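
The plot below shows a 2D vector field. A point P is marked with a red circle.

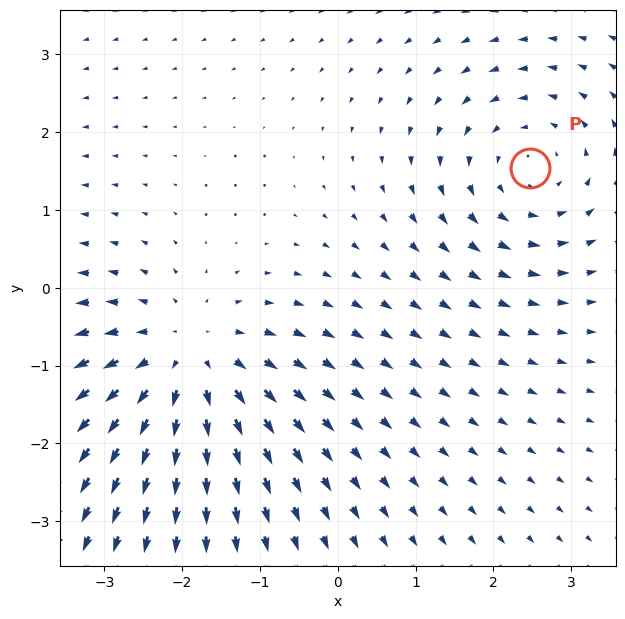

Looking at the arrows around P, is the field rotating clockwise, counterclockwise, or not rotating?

counterclockwise

Near P at (2.5, 1.5) the arrows circulate counterclockwise. The curl (z-component) there is about +3; positive curl means counterclockwise rotation.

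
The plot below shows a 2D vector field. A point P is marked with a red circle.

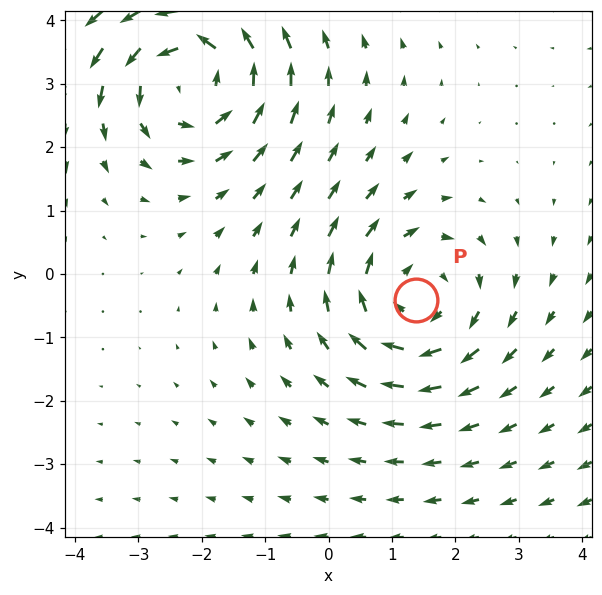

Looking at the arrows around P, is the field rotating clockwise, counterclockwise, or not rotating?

clockwise

Near P at (1.4, -0.4) the arrows circulate clockwise. The curl (z-component) there is about -3; negative curl means clockwise rotation.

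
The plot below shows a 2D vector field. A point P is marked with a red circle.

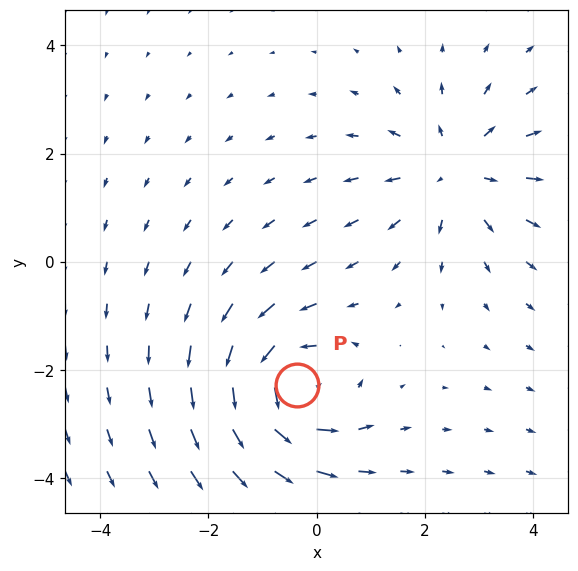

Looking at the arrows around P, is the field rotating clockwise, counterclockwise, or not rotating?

Near P at (-0.4, -2.3) the arrows circulate counterclockwise. The curl (z-component) there is about +5; positive curl means counterclockwise rotation.

counterclockwise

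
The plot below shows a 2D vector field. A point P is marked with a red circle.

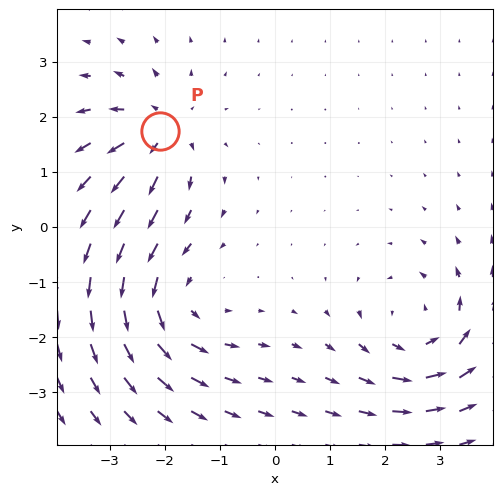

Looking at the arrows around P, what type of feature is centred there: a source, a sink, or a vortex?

source

At P (-2.1, 1.7) the arrows spread outward. Divergence about +5, curl ≈0 — positive divergence with near-zero curl is a source.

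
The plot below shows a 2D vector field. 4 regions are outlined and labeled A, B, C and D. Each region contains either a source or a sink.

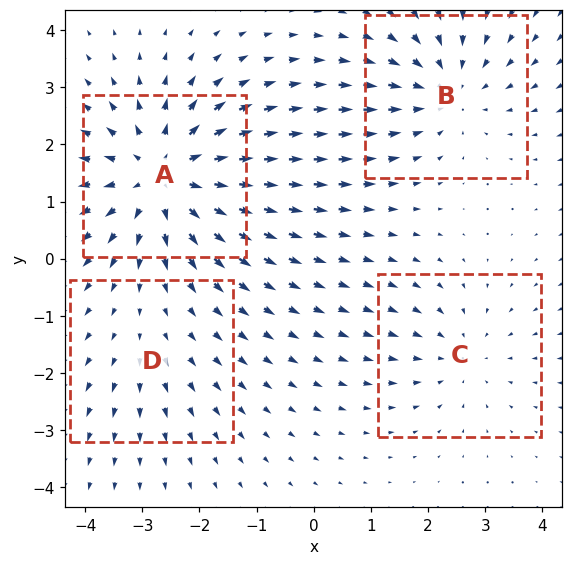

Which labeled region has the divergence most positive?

A

Divergence at each region's feature centre — A: about +6, B: about -4, C: about -3, D: about +2. Region A is most positive.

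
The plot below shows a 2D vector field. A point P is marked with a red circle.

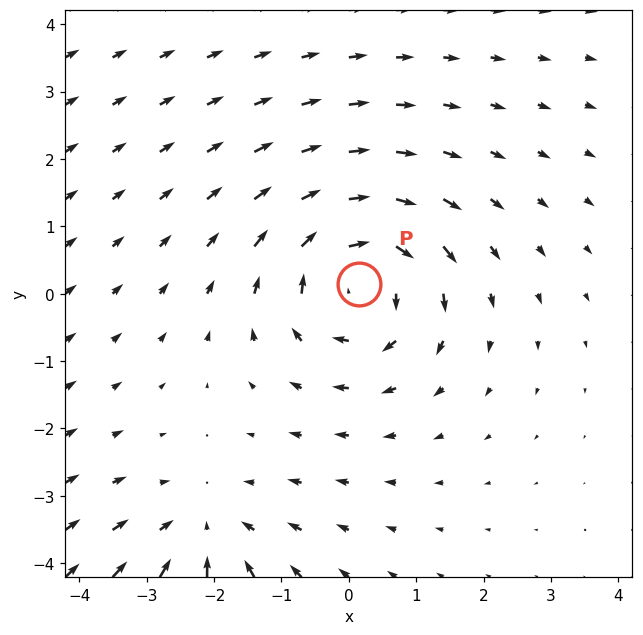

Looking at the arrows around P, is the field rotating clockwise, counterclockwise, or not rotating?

clockwise

Near P at (0.1, 0.1) the arrows circulate clockwise. The curl (z-component) there is about -5; negative curl means clockwise rotation.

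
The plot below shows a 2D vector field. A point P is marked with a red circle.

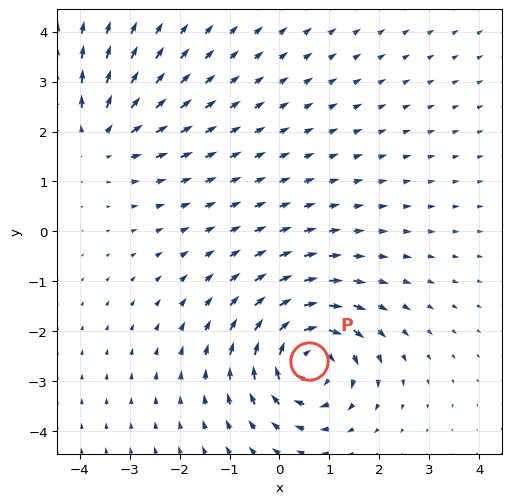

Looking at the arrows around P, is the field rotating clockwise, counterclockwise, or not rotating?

Near P at (0.6, -2.6) the arrows circulate clockwise. The curl (z-component) there is about -5; negative curl means clockwise rotation.

clockwise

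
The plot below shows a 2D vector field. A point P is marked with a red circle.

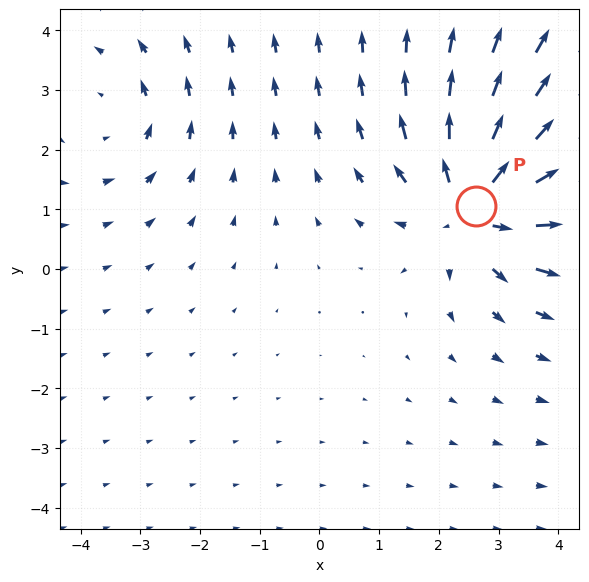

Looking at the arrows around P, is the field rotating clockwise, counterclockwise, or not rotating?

Near P at (2.6, 1.0) the arrows show no circulation. The curl there is ≈0.

not rotating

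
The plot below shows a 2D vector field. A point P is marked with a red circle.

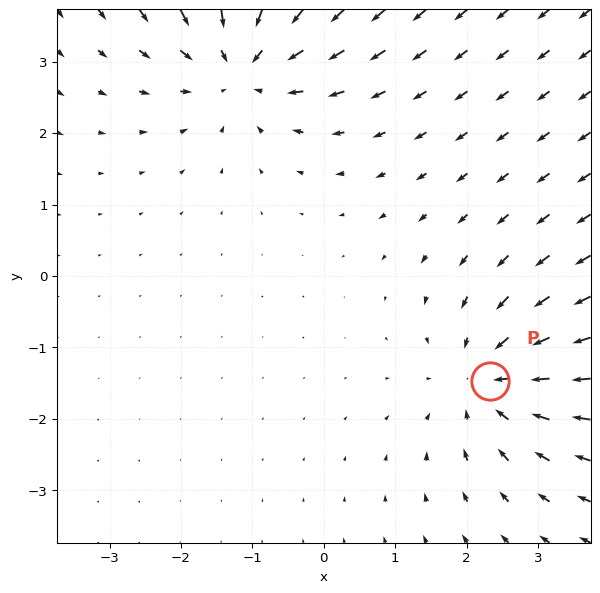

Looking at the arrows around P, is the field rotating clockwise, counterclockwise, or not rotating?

Near P at (2.3, -1.5) the arrows show no circulation. The curl there is ≈0.

not rotating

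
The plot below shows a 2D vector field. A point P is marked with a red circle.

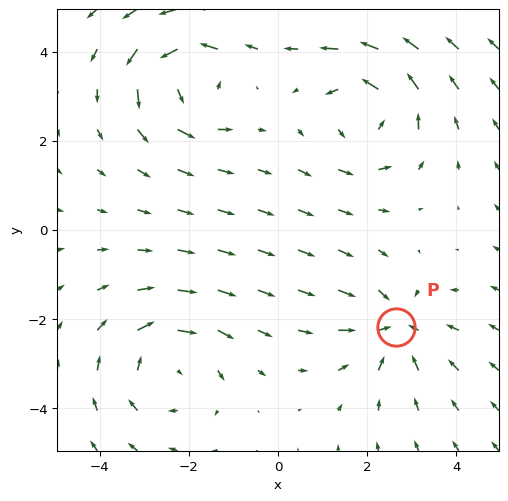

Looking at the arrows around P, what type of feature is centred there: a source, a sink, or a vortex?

sink

At P (2.6, -2.2) the arrows converge inward. Divergence about -3, curl ≈0 — negative divergence with near-zero curl is a sink.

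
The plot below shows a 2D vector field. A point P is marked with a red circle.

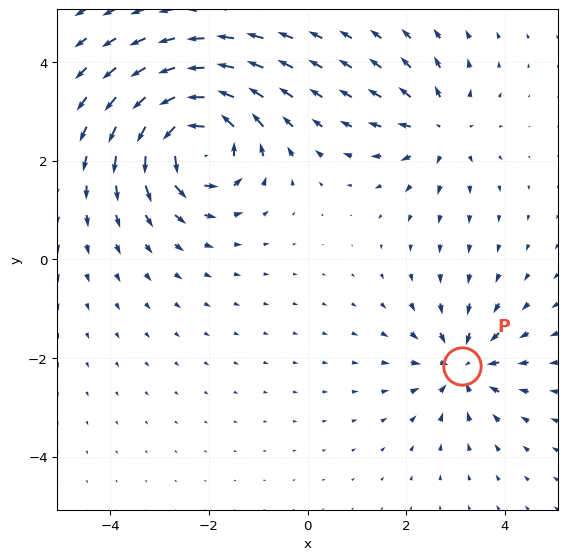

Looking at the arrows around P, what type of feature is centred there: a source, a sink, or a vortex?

At P (3.1, -2.2) the arrows converge inward. Divergence about -4, curl ≈0 — negative divergence with near-zero curl is a sink.

sink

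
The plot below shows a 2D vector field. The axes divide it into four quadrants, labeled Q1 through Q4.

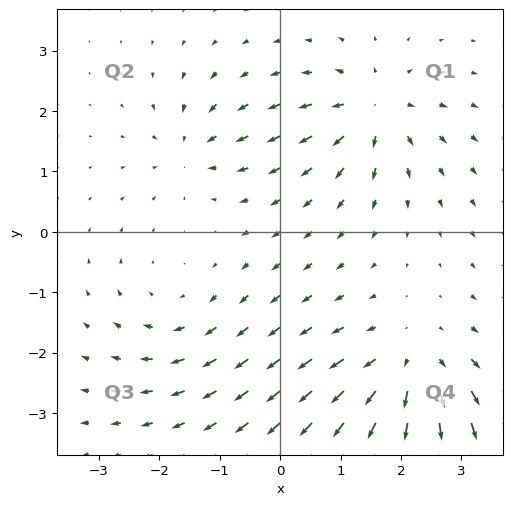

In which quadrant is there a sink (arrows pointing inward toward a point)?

Q2

The sink sits at approximately (-1.5, 1.4), which lies in quadrant Q2. The divergence there is about -4, negative as expected for a sink.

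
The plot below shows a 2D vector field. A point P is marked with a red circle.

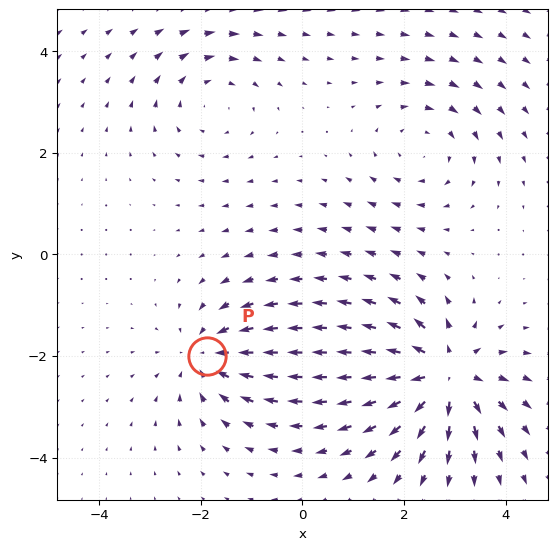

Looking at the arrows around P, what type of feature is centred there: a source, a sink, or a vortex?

At P (-1.9, -2.0) the arrows converge inward. Divergence about -4, curl ≈0 — negative divergence with near-zero curl is a sink.

sink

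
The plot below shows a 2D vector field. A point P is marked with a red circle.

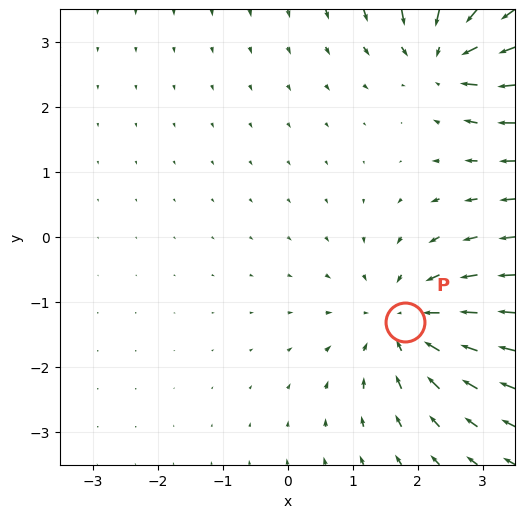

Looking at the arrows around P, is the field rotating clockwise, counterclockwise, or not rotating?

not rotating

Near P at (1.8, -1.3) the arrows show no circulation. The curl there is ≈0.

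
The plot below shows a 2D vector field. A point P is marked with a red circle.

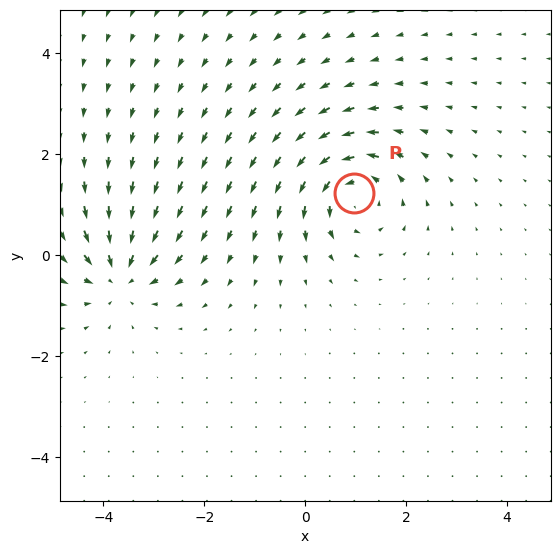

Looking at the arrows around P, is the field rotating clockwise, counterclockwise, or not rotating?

counterclockwise

Near P at (1.0, 1.2) the arrows circulate counterclockwise. The curl (z-component) there is about +5; positive curl means counterclockwise rotation.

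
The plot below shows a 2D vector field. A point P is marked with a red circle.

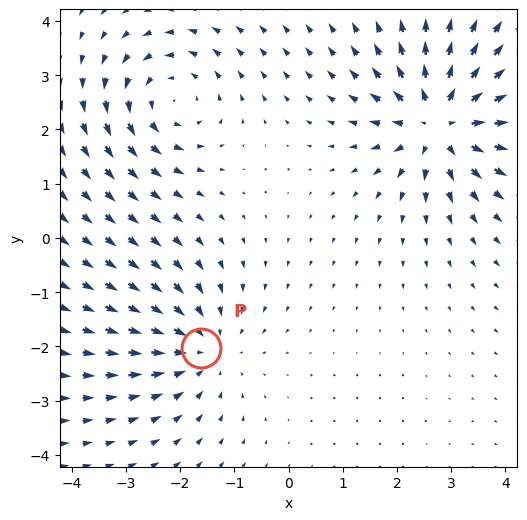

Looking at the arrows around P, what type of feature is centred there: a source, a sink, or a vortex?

sink

At P (-1.6, -2.0) the arrows converge inward. Divergence about -3, curl ≈0 — negative divergence with near-zero curl is a sink.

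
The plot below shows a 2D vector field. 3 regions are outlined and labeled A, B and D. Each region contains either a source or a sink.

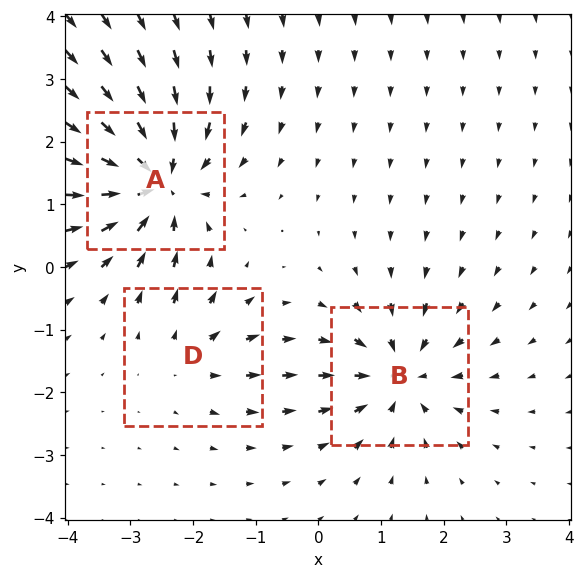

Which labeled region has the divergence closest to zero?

D

Divergence at each region's feature centre — A: about -6, B: about -4, D: about +2. Region D is closest to zero.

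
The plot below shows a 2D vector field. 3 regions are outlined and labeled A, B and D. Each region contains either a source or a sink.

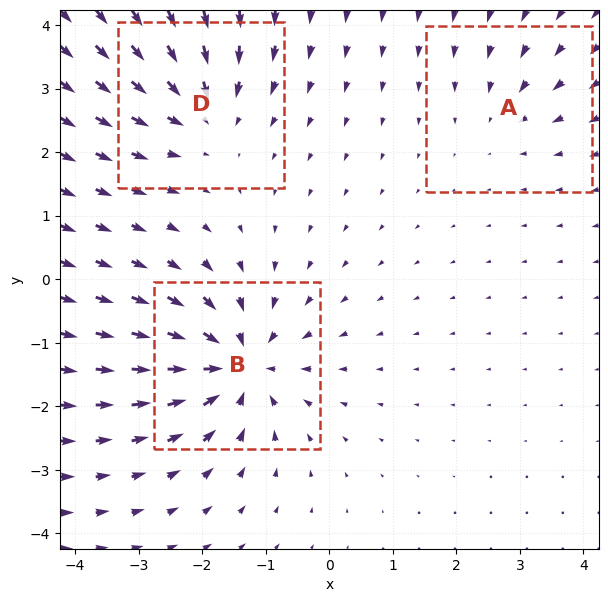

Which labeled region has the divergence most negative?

Divergence at each region's feature centre — A: about -2, B: about -6, D: about -4. Region B is most negative.

B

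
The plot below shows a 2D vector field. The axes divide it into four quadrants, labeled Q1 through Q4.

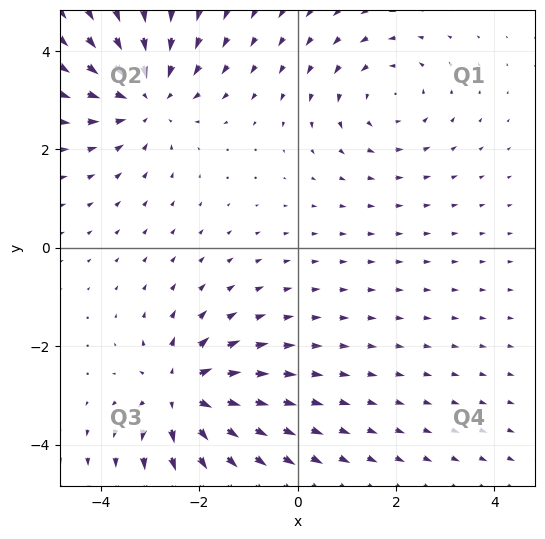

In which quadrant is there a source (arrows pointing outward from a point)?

The source sits at approximately (-2.4, -3.0), which lies in quadrant Q3. The divergence there is about +5, positive as expected for a source.

Q3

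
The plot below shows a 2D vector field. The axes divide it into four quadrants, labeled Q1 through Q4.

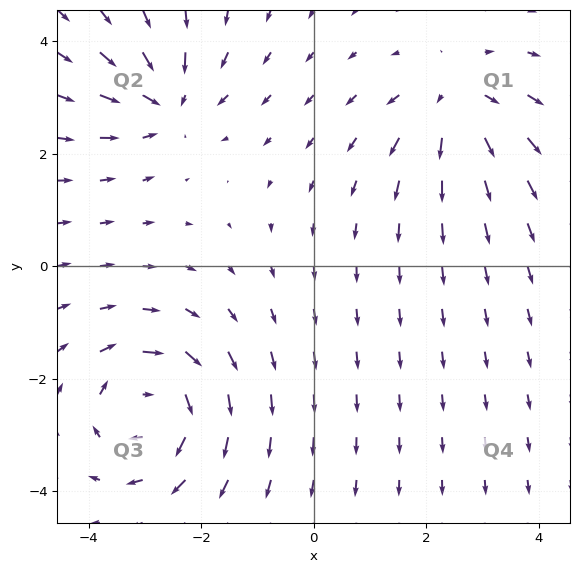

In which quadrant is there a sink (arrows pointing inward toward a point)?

Q2

The sink sits at approximately (-2.6, 2.9), which lies in quadrant Q2. The divergence there is about -4, negative as expected for a sink.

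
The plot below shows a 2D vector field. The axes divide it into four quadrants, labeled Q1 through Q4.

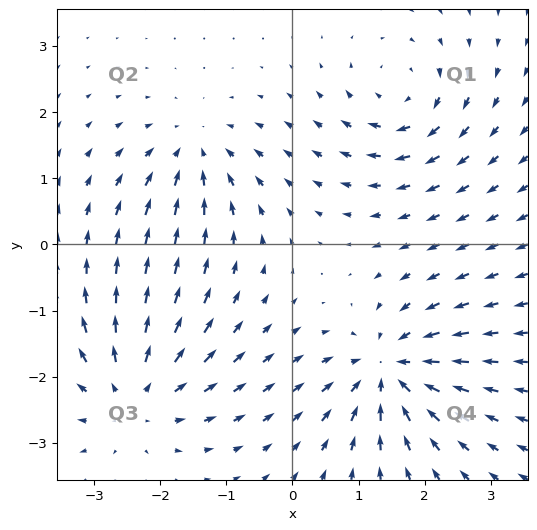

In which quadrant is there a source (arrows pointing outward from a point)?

The source sits at approximately (-2.4, -2.3), which lies in quadrant Q3. The divergence there is about +4, positive as expected for a source.

Q3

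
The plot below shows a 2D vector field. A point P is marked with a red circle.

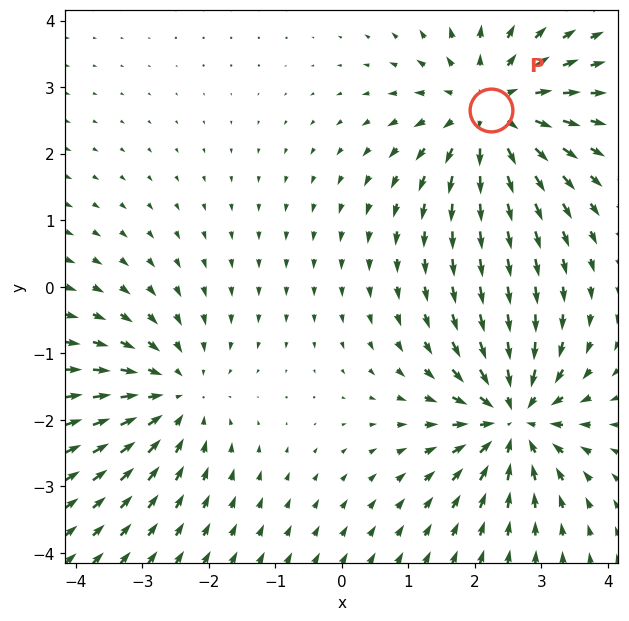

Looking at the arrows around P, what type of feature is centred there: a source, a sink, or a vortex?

At P (2.2, 2.7) the arrows spread outward. Divergence about +5, curl ≈0 — positive divergence with near-zero curl is a source.

source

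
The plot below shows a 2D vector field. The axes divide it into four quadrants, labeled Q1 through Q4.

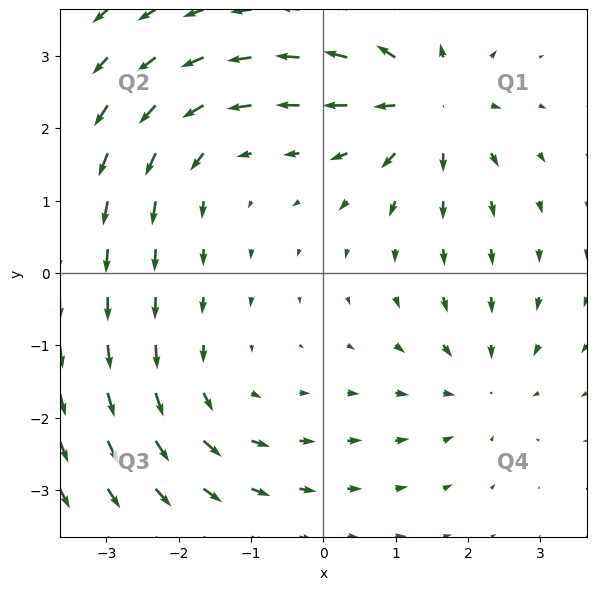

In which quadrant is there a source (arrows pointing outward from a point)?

The source sits at approximately (1.5, 2.3), which lies in quadrant Q1. The divergence there is about +7, positive as expected for a source.

Q1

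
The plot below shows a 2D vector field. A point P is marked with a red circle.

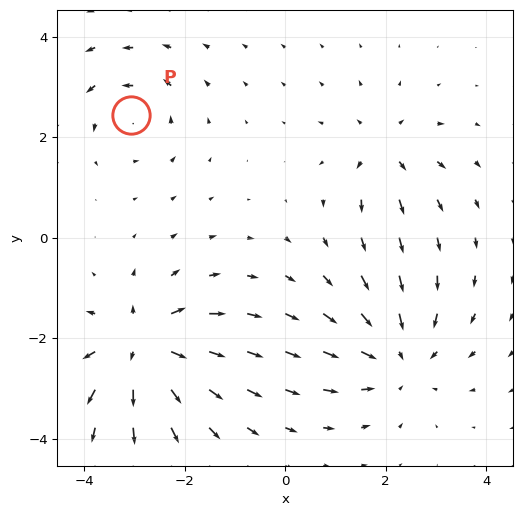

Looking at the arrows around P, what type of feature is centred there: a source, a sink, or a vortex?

At P (-3.1, 2.4) the arrows circulate counterclockwise. Divergence ≈0, curl about +4 — near-zero divergence with nonzero curl is a vortex.

vortex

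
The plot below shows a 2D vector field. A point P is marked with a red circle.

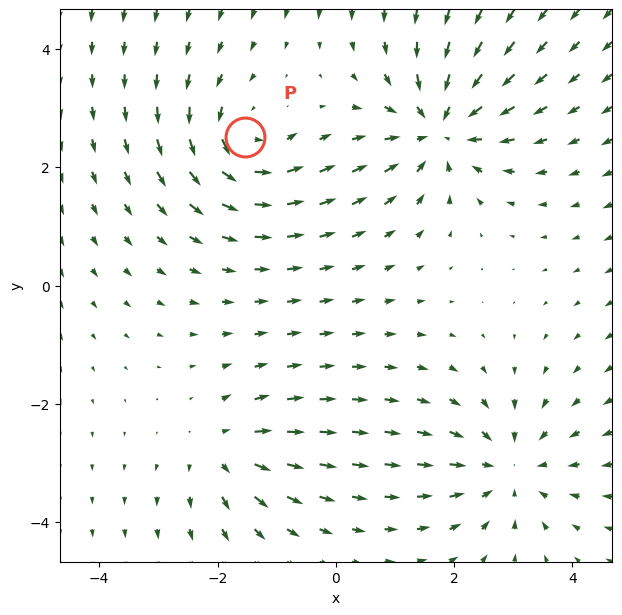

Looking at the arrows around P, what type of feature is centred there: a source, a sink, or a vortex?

vortex

At P (-1.5, 2.5) the arrows circulate counterclockwise. Divergence ≈0, curl about +5 — near-zero divergence with nonzero curl is a vortex.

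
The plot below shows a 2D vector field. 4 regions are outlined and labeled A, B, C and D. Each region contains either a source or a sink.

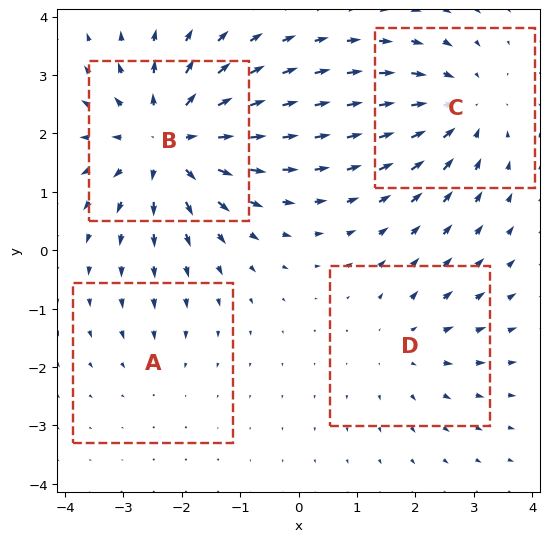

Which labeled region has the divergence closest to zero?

Divergence at each region's feature centre — A: about -2, B: about +7, C: about -4, D: about +3. Region A is closest to zero.

A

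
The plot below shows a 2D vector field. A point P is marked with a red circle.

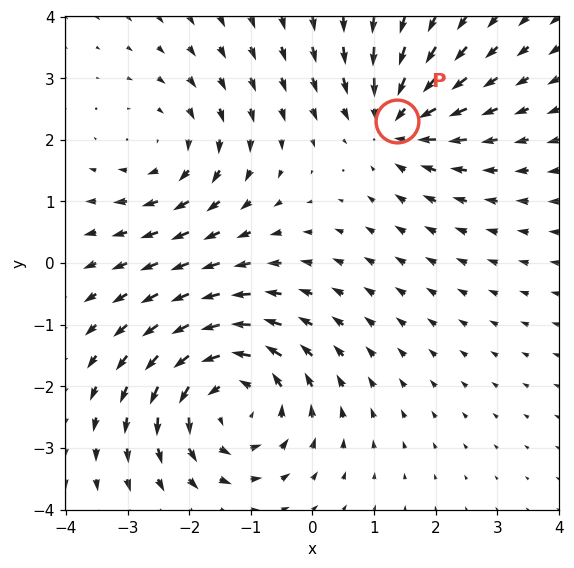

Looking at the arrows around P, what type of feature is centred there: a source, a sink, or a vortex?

At P (1.4, 2.3) the arrows converge inward. Divergence about -4, curl ≈0 — negative divergence with near-zero curl is a sink.

sink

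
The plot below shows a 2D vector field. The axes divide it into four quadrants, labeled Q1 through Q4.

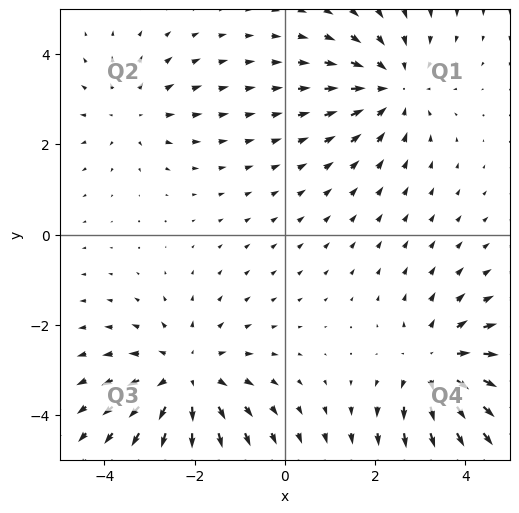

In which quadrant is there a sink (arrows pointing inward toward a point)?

The sink sits at approximately (2.4, 3.3), which lies in quadrant Q1. The divergence there is about -4, negative as expected for a sink.

Q1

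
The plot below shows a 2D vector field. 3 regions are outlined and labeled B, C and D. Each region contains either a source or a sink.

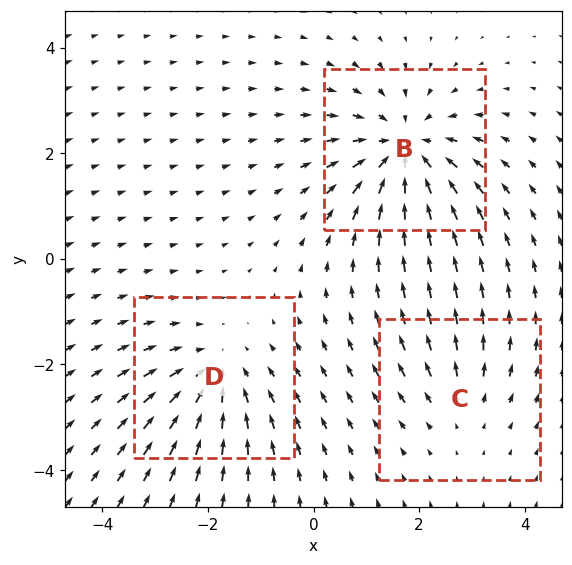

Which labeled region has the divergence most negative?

Divergence at each region's feature centre — B: about -4, C: about +2, D: about -3. Region B is most negative.

B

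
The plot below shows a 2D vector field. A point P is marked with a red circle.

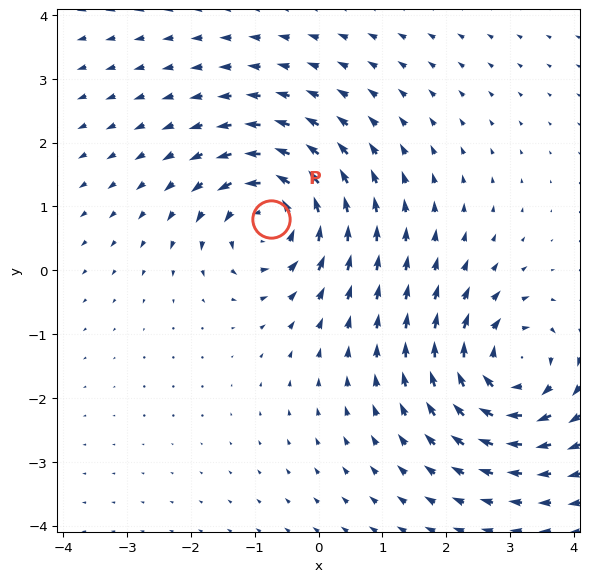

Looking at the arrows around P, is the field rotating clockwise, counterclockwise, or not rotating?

counterclockwise

Near P at (-0.7, 0.8) the arrows circulate counterclockwise. The curl (z-component) there is about +6; positive curl means counterclockwise rotation.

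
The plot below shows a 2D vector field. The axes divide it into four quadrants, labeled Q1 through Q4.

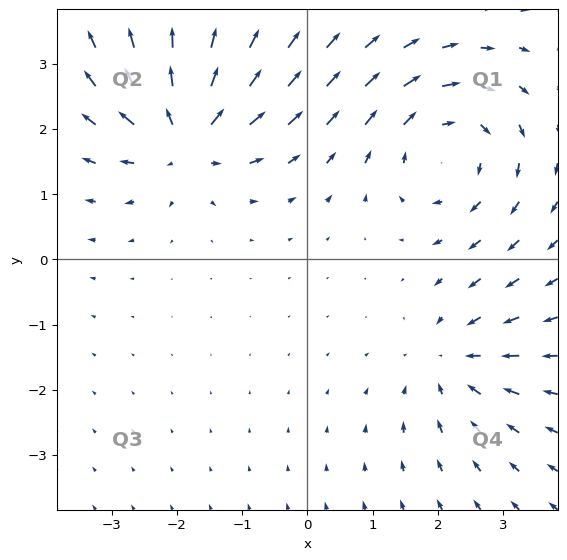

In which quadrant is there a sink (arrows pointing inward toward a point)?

The sink sits at approximately (2.2, -1.6), which lies in quadrant Q4. The divergence there is about -3, negative as expected for a sink.

Q4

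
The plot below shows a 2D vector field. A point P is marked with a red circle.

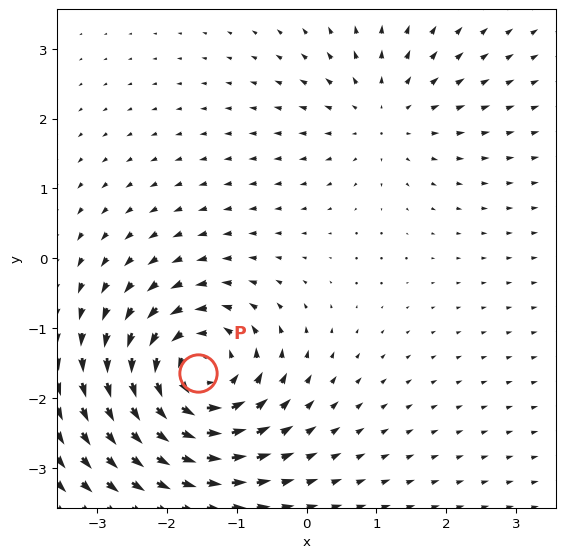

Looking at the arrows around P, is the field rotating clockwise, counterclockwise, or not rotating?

Near P at (-1.6, -1.6) the arrows circulate counterclockwise. The curl (z-component) there is about +6; positive curl means counterclockwise rotation.

counterclockwise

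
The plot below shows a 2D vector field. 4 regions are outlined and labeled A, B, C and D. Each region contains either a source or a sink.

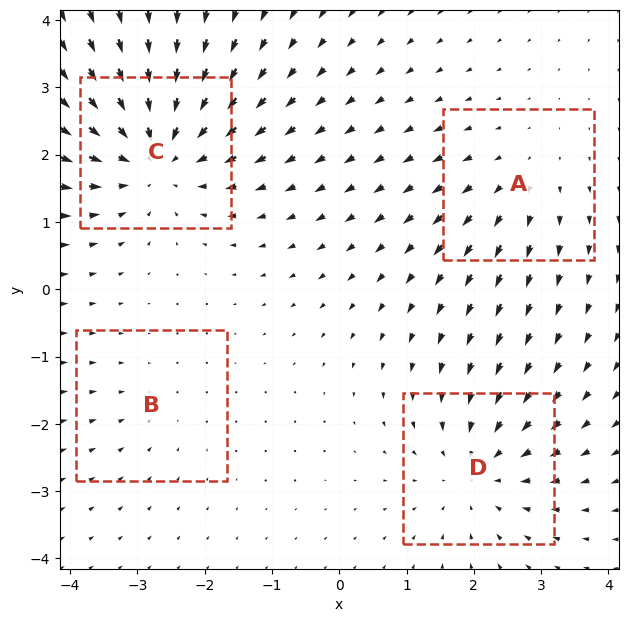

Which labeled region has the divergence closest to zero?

Divergence at each region's feature centre — A: about +3, B: about -2, C: about -6, D: about -4. Region B is closest to zero.

B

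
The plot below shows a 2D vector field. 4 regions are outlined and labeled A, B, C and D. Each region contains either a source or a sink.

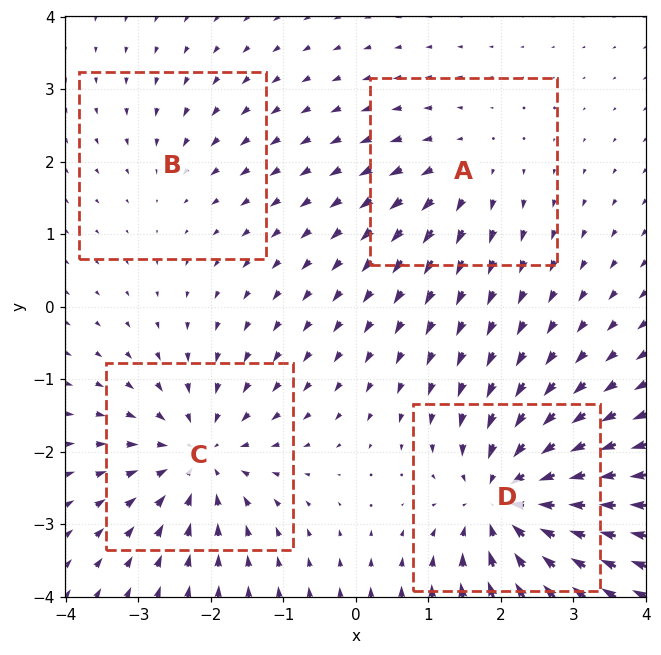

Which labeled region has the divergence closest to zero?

Divergence at each region's feature centre — A: about +3, B: about -2, C: about -5, D: about -7. Region B is closest to zero.

B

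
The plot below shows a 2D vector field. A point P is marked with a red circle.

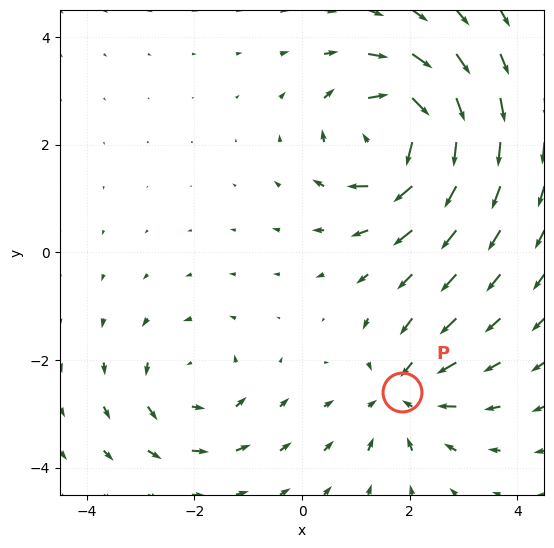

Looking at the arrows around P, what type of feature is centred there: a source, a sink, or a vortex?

sink

At P (1.9, -2.6) the arrows converge inward. Divergence about -3, curl ≈0 — negative divergence with near-zero curl is a sink.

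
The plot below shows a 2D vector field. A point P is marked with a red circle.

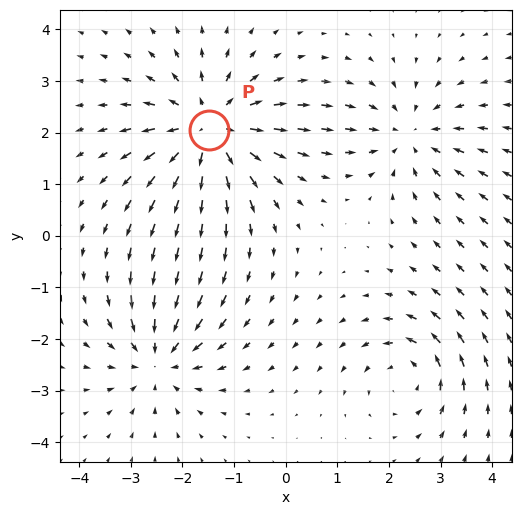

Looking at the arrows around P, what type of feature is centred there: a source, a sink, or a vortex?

At P (-1.5, 2.1) the arrows spread outward. Divergence about +5, curl ≈0 — positive divergence with near-zero curl is a source.

source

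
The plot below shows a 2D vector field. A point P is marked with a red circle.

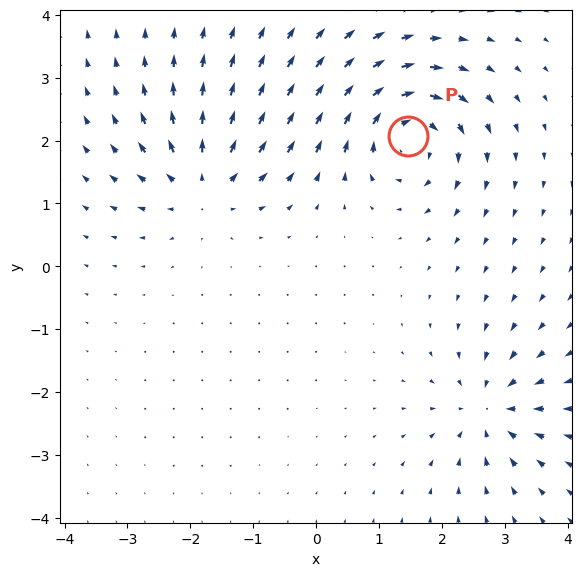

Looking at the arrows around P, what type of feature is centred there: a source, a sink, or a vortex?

vortex

At P (1.5, 2.1) the arrows circulate clockwise. Divergence ≈0, curl about -6 — near-zero divergence with nonzero curl is a vortex.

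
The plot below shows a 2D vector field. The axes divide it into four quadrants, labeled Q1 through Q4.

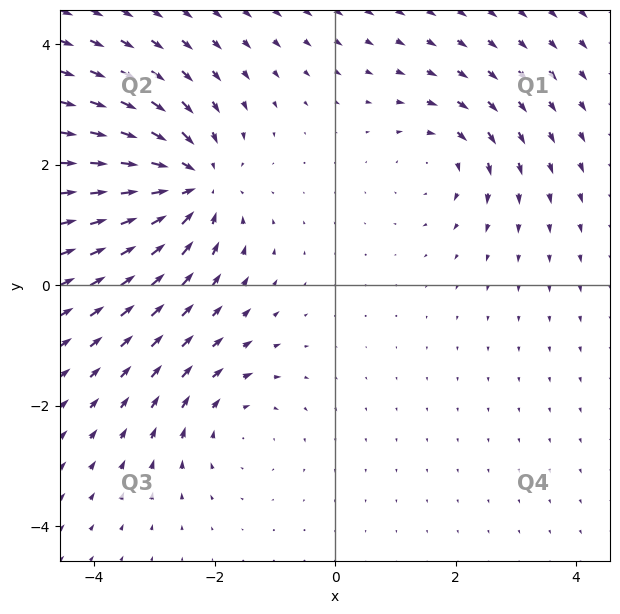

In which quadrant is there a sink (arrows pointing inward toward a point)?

Q2

The sink sits at approximately (-2.4, 1.7), which lies in quadrant Q2. The divergence there is about -5, negative as expected for a sink.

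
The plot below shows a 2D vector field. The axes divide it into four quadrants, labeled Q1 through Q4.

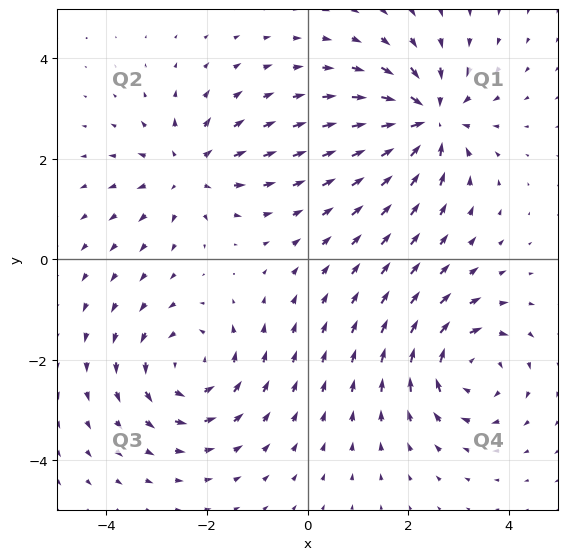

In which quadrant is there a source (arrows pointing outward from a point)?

Q2

The source sits at approximately (-2.4, 1.7), which lies in quadrant Q2. The divergence there is about +4, positive as expected for a source.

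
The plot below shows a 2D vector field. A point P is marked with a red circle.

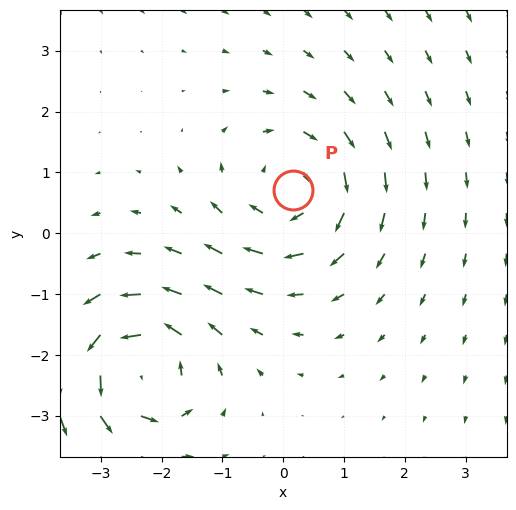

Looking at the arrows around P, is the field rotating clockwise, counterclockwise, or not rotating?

clockwise

Near P at (0.2, 0.7) the arrows circulate clockwise. The curl (z-component) there is about -4; negative curl means clockwise rotation.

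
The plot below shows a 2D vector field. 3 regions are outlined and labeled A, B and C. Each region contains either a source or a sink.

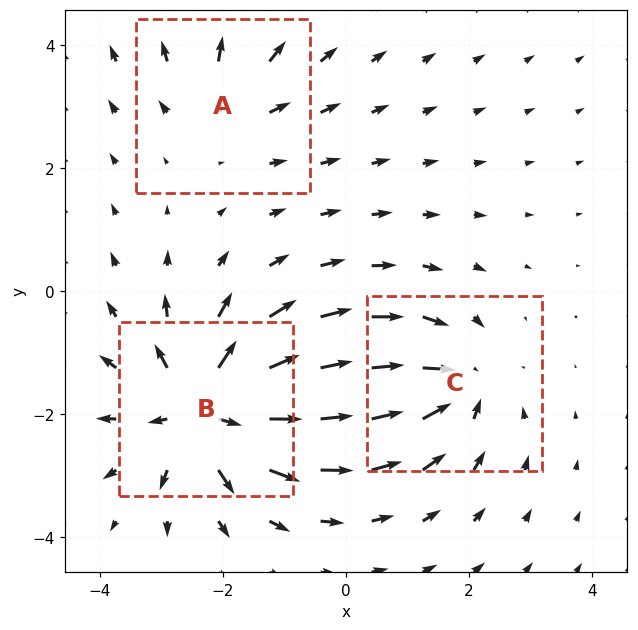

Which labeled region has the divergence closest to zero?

Divergence at each region's feature centre — A: about +2, B: about +5, C: about -3. Region A is closest to zero.

A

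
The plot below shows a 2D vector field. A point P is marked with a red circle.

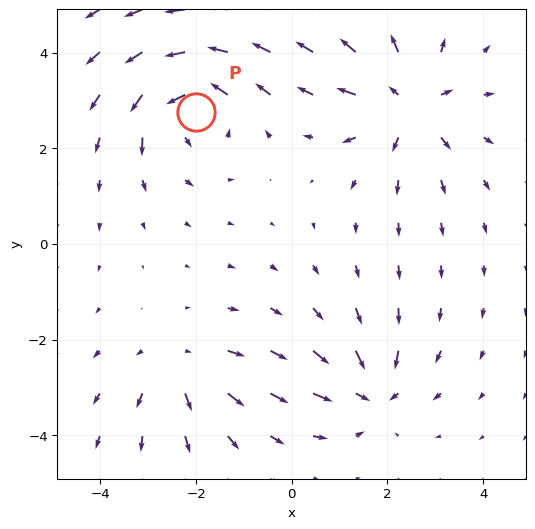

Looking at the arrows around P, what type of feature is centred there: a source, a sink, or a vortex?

At P (-2.0, 2.8) the arrows circulate counterclockwise. Divergence ≈0, curl about +6 — near-zero divergence with nonzero curl is a vortex.

vortex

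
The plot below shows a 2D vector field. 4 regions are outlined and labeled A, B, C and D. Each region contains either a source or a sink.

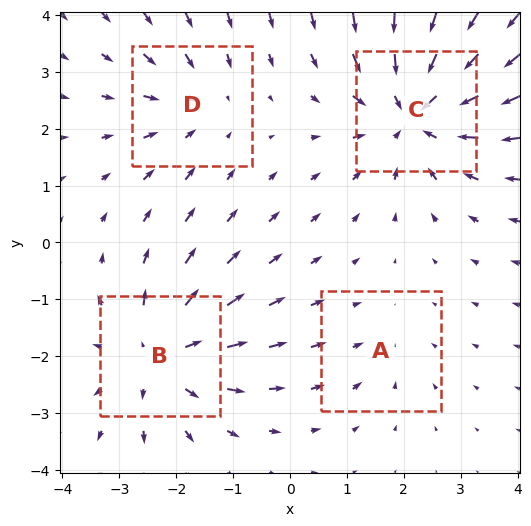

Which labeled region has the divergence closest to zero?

A

Divergence at each region's feature centre — A: about -2, B: about +5, C: about -6, D: about -3. Region A is closest to zero.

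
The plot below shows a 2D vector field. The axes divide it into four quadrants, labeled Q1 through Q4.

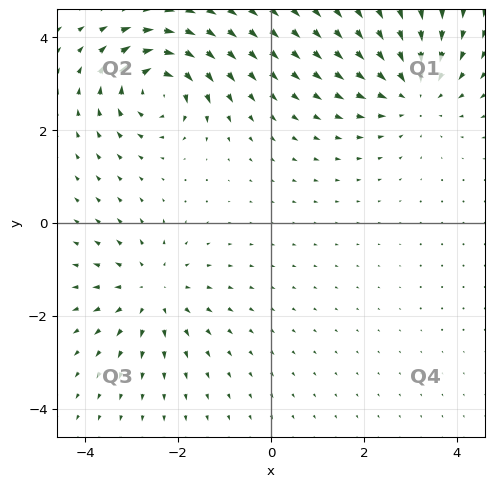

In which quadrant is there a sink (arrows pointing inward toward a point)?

Q1

The sink sits at approximately (3.1, 2.8), which lies in quadrant Q1. The divergence there is about -4, negative as expected for a sink.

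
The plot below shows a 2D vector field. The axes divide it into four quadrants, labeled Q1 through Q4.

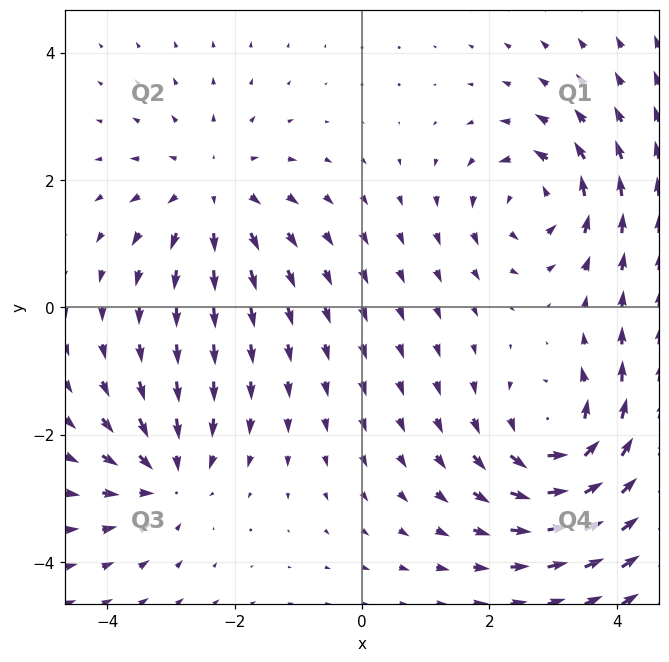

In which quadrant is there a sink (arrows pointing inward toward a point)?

The sink sits at approximately (-3.1, -2.7), which lies in quadrant Q3. The divergence there is about -4, negative as expected for a sink.

Q3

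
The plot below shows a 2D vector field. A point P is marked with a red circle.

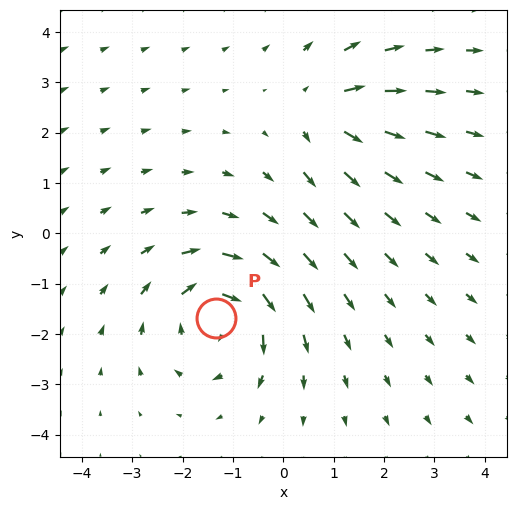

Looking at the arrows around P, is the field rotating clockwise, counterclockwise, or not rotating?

clockwise

Near P at (-1.3, -1.7) the arrows circulate clockwise. The curl (z-component) there is about -5; negative curl means clockwise rotation.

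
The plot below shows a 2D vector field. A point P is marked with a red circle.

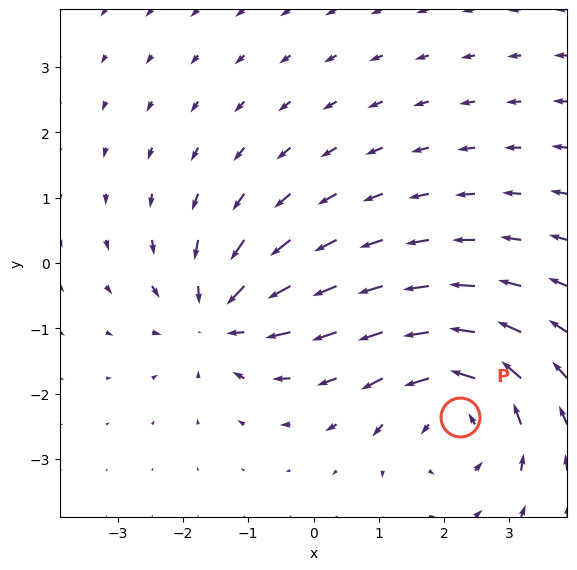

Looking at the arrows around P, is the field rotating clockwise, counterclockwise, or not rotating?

counterclockwise

Near P at (2.3, -2.4) the arrows circulate counterclockwise. The curl (z-component) there is about +5; positive curl means counterclockwise rotation.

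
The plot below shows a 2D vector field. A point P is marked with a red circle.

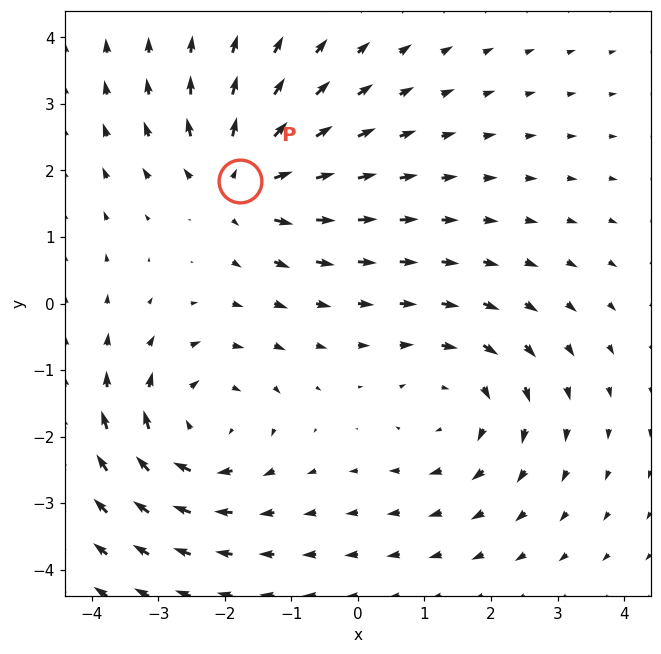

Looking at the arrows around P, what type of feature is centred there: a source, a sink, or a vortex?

source

At P (-1.8, 1.8) the arrows spread outward. Divergence about +5, curl ≈0 — positive divergence with near-zero curl is a source.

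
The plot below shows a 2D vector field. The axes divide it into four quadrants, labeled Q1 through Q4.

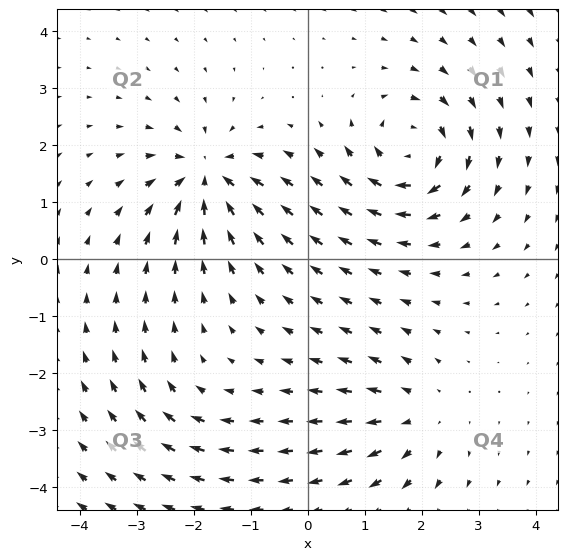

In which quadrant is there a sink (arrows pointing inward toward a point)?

Q2

The sink sits at approximately (-1.8, 1.5), which lies in quadrant Q2. The divergence there is about -6, negative as expected for a sink.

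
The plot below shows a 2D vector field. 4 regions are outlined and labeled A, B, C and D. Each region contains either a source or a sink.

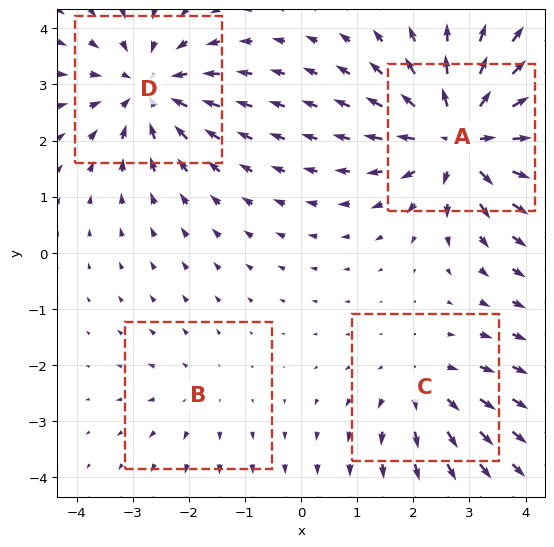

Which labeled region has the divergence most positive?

Divergence at each region's feature centre — A: about +7, B: about +2, C: about +3, D: about -5. Region A is most positive.

A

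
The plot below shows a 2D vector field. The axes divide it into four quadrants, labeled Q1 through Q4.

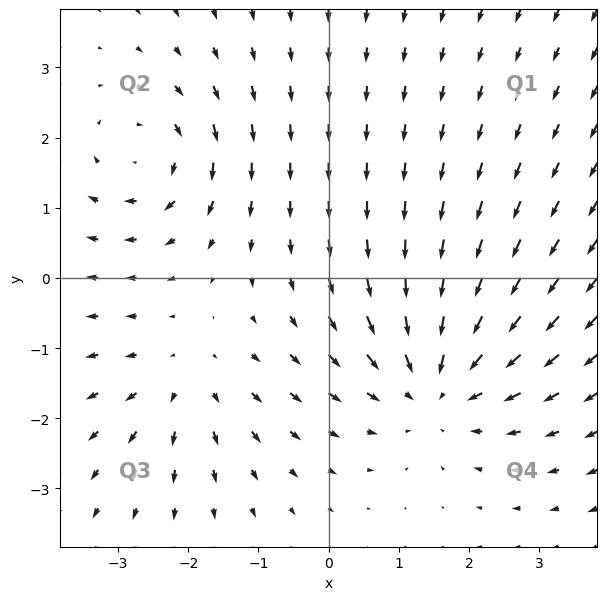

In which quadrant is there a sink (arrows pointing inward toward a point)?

The sink sits at approximately (1.5, -1.5), which lies in quadrant Q4. The divergence there is about -4, negative as expected for a sink.

Q4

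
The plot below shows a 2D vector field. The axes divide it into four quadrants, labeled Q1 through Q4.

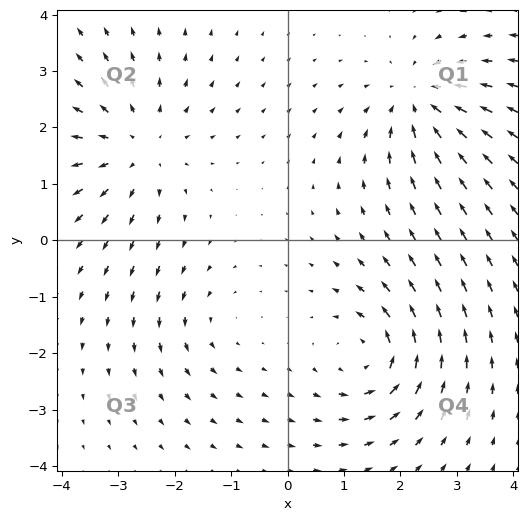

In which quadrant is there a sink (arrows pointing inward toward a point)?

Q1

The sink sits at approximately (2.3, 2.5), which lies in quadrant Q1. The divergence there is about -5, negative as expected for a sink.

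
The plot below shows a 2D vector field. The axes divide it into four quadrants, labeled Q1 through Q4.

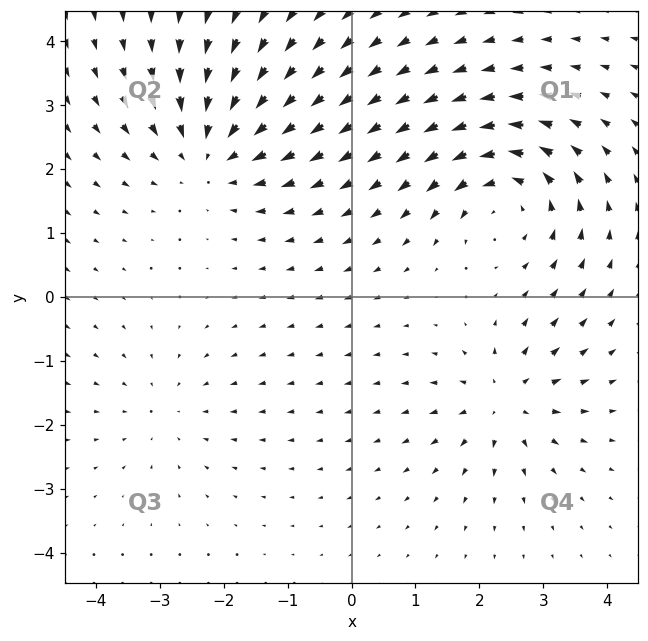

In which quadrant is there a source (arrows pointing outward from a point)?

Q4

The source sits at approximately (2.4, -1.6), which lies in quadrant Q4. The divergence there is about +4, positive as expected for a source.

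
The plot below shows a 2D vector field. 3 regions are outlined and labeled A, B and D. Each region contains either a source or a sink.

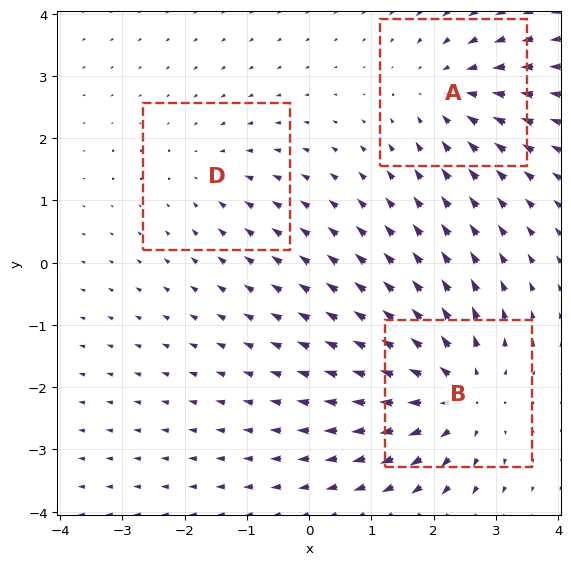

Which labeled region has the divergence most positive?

Divergence at each region's feature centre — A: about -3, B: about +4, D: about -2. Region B is most positive.

B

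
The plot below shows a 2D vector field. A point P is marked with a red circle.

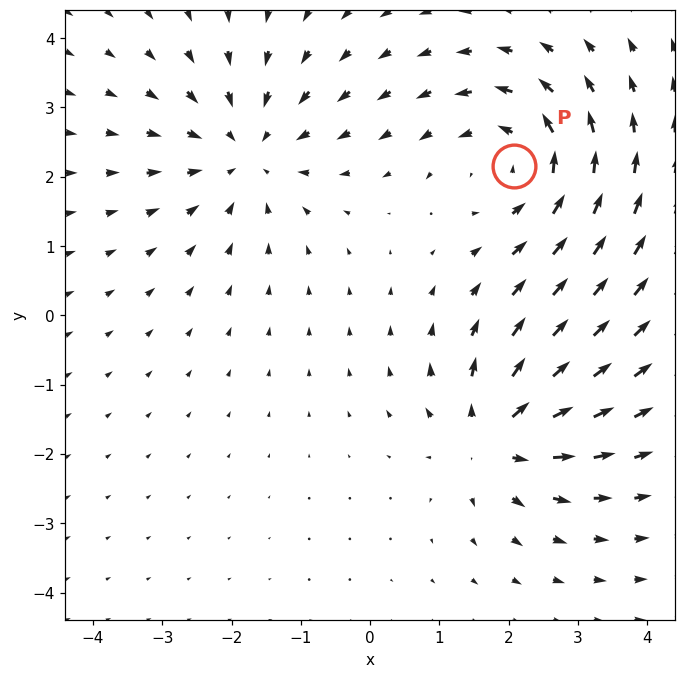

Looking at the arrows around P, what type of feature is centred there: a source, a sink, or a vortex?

vortex

At P (2.1, 2.2) the arrows circulate counterclockwise. Divergence ≈0, curl about +4 — near-zero divergence with nonzero curl is a vortex.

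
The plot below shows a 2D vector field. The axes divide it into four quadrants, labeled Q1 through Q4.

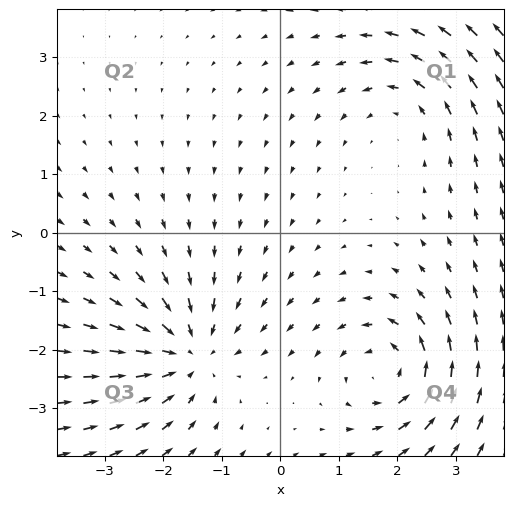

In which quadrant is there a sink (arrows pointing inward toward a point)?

Q3

The sink sits at approximately (-1.6, -2.1), which lies in quadrant Q3. The divergence there is about -4, negative as expected for a sink.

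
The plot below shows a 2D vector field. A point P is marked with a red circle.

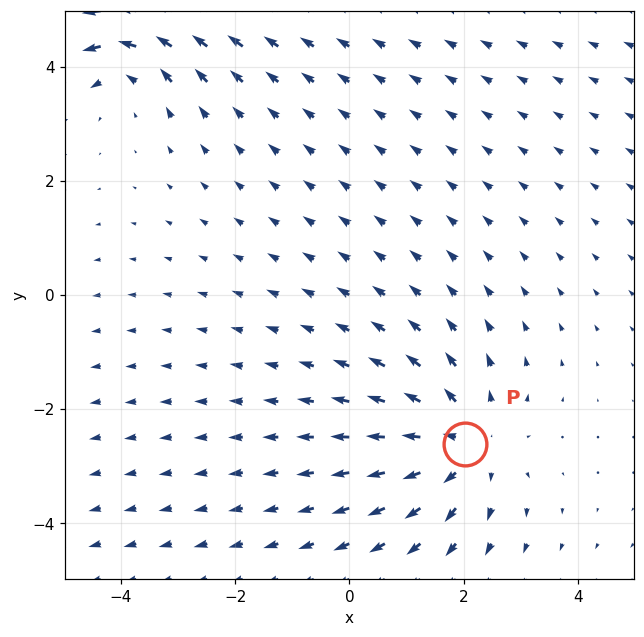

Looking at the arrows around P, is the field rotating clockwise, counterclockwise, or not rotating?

not rotating

Near P at (2.0, -2.6) the arrows show no circulation. The curl there is ≈0.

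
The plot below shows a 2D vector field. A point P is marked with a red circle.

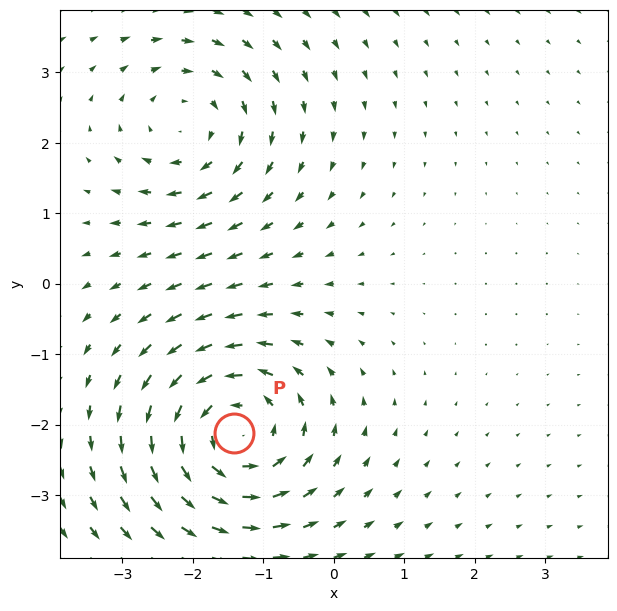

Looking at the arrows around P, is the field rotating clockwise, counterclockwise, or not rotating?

Near P at (-1.4, -2.1) the arrows circulate counterclockwise. The curl (z-component) there is about +4; positive curl means counterclockwise rotation.

counterclockwise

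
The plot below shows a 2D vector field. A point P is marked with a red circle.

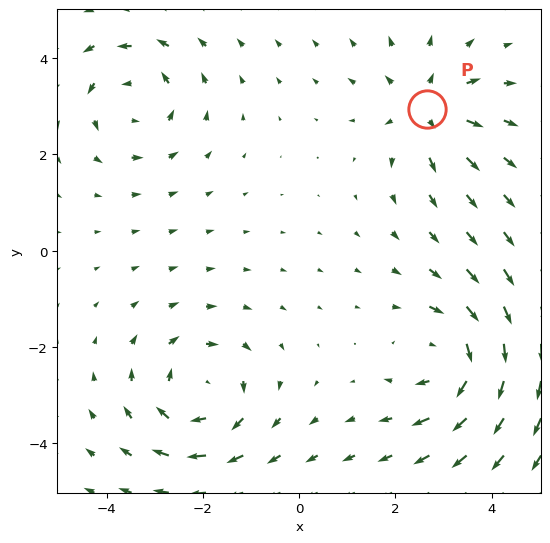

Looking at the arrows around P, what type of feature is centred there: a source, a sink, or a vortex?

source

At P (2.7, 2.9) the arrows spread outward. Divergence about +5, curl ≈0 — positive divergence with near-zero curl is a source.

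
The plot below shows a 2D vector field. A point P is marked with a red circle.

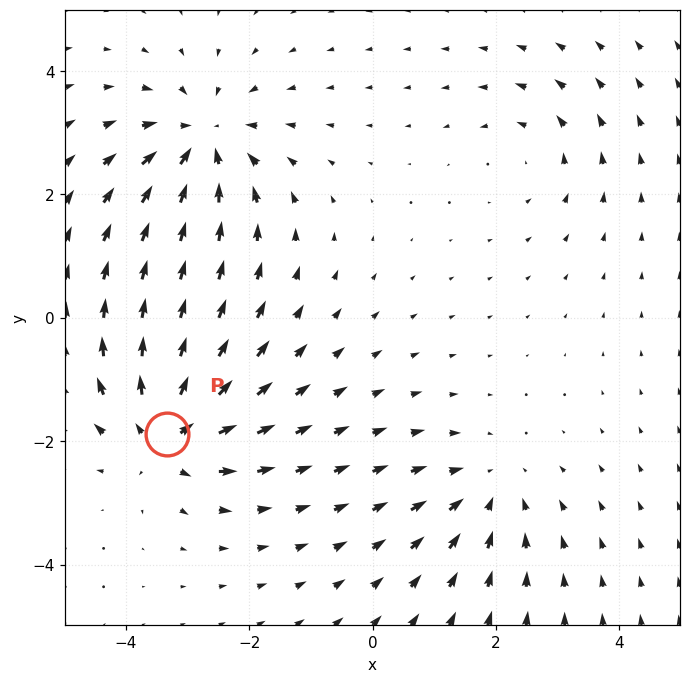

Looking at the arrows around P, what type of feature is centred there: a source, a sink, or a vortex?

source

At P (-3.3, -1.9) the arrows spread outward. Divergence about +6, curl ≈0 — positive divergence with near-zero curl is a source.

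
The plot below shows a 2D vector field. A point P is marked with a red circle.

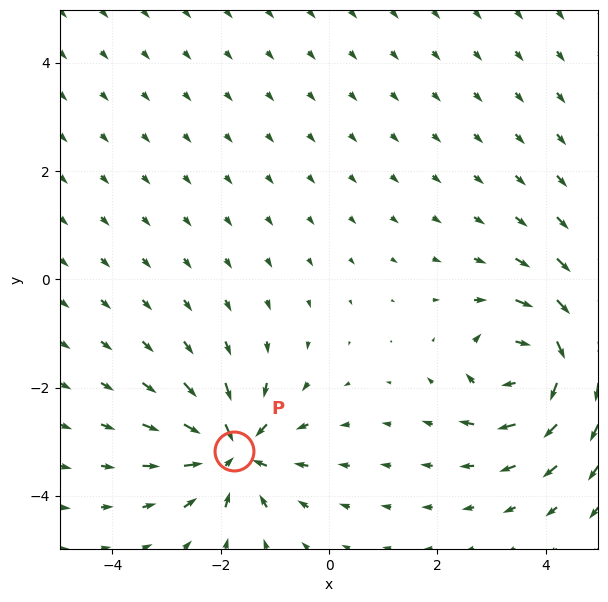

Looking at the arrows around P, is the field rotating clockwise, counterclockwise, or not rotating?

Near P at (-1.8, -3.2) the arrows show no circulation. The curl there is ≈0.

not rotating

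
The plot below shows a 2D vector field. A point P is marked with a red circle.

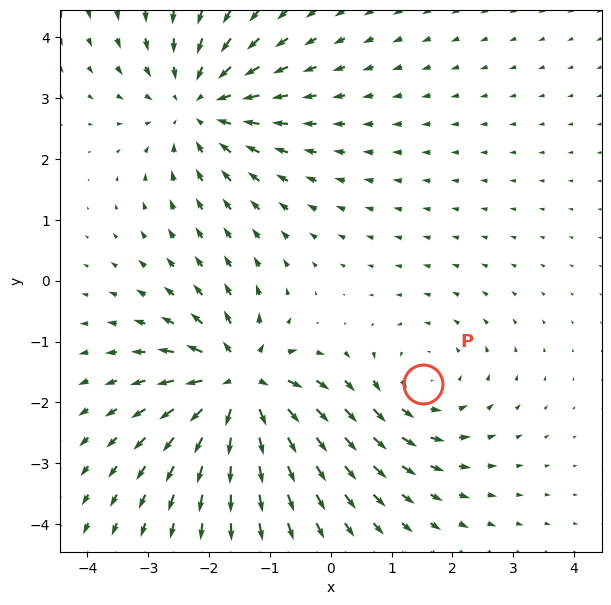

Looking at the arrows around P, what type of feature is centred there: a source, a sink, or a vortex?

At P (1.5, -1.7) the arrows circulate counterclockwise. Divergence ≈0, curl about +3 — near-zero divergence with nonzero curl is a vortex.

vortex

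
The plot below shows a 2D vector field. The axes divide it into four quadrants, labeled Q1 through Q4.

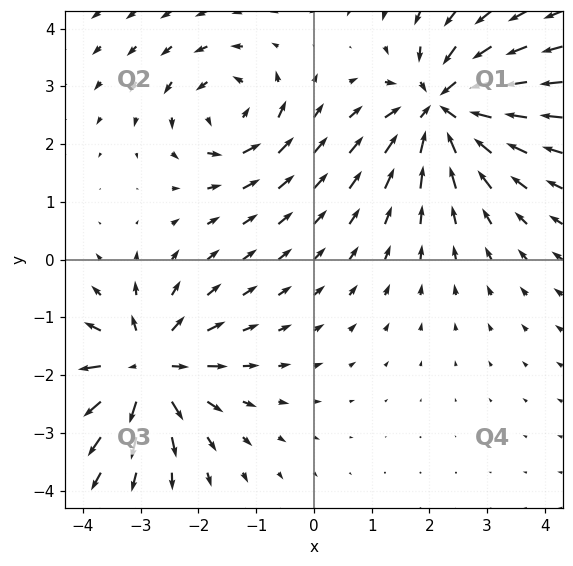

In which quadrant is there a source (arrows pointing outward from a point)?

Q3

The source sits at approximately (-2.9, -1.9), which lies in quadrant Q3. The divergence there is about +5, positive as expected for a source.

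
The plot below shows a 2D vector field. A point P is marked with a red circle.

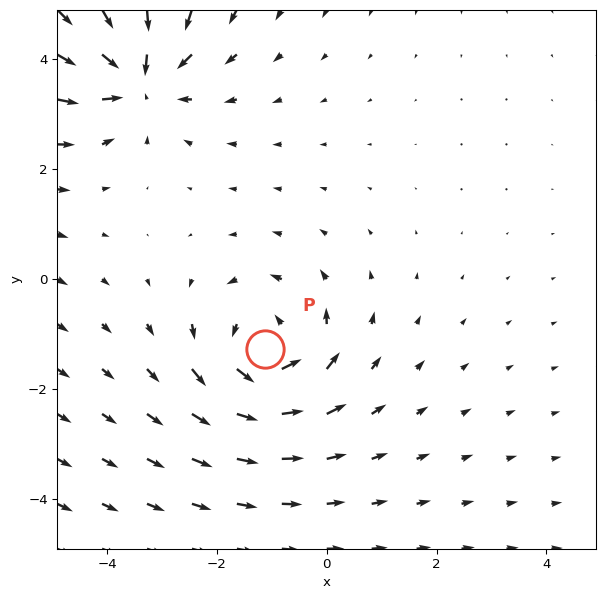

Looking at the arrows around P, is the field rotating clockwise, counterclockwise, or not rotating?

counterclockwise

Near P at (-1.1, -1.3) the arrows circulate counterclockwise. The curl (z-component) there is about +4; positive curl means counterclockwise rotation.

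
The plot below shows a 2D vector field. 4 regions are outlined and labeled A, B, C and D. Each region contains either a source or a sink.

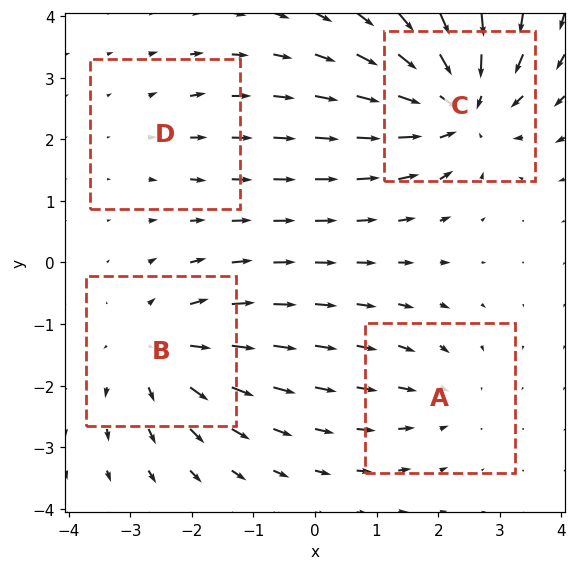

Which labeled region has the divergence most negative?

C

Divergence at each region's feature centre — A: about -3, B: about +5, C: about -7, D: about +2. Region C is most negative.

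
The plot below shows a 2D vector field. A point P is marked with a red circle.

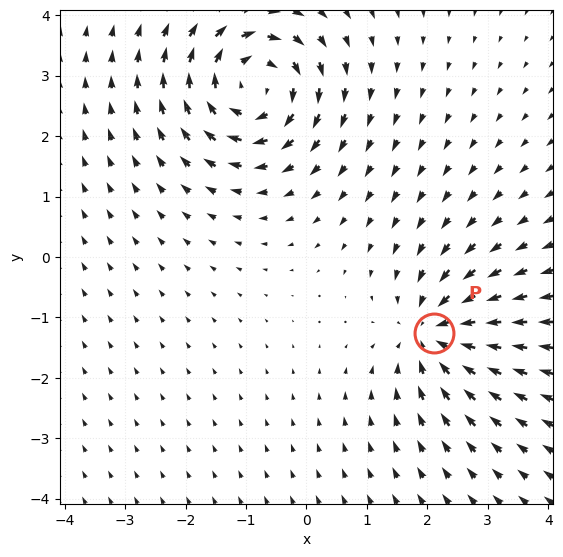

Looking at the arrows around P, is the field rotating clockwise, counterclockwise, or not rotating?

not rotating

Near P at (2.1, -1.3) the arrows show no circulation. The curl there is ≈0.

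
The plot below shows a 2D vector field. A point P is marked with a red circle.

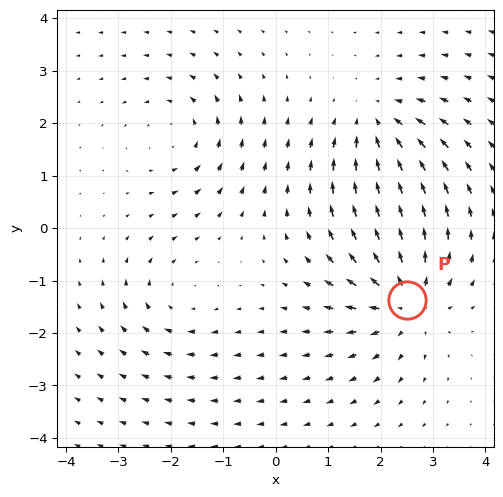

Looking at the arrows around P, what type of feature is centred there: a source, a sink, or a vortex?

source

At P (2.5, -1.4) the arrows spread outward. Divergence about +5, curl ≈0 — positive divergence with near-zero curl is a source.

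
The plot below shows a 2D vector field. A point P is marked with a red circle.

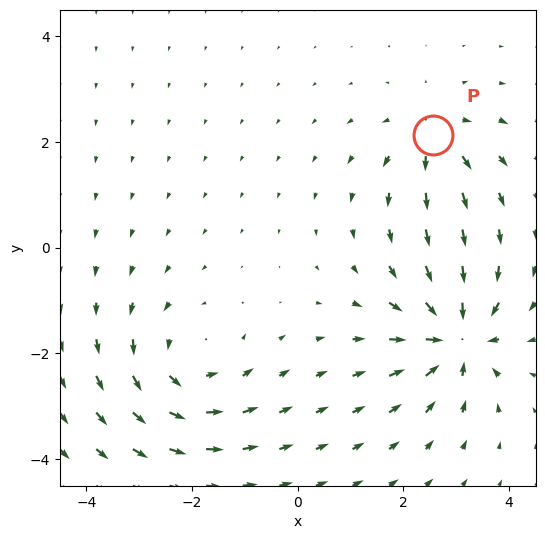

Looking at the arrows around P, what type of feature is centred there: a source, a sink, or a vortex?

At P (2.6, 2.1) the arrows spread outward. Divergence about +4, curl ≈0 — positive divergence with near-zero curl is a source.

source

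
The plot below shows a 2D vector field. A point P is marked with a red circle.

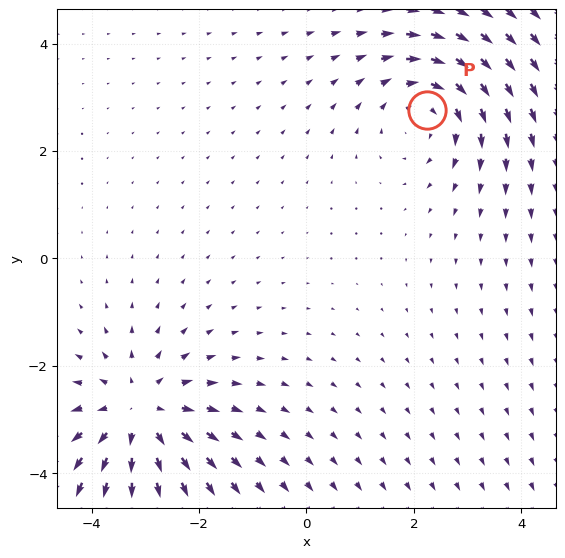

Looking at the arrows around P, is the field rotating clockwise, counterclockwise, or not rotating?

Near P at (2.2, 2.8) the arrows circulate clockwise. The curl (z-component) there is about -3; negative curl means clockwise rotation.

clockwise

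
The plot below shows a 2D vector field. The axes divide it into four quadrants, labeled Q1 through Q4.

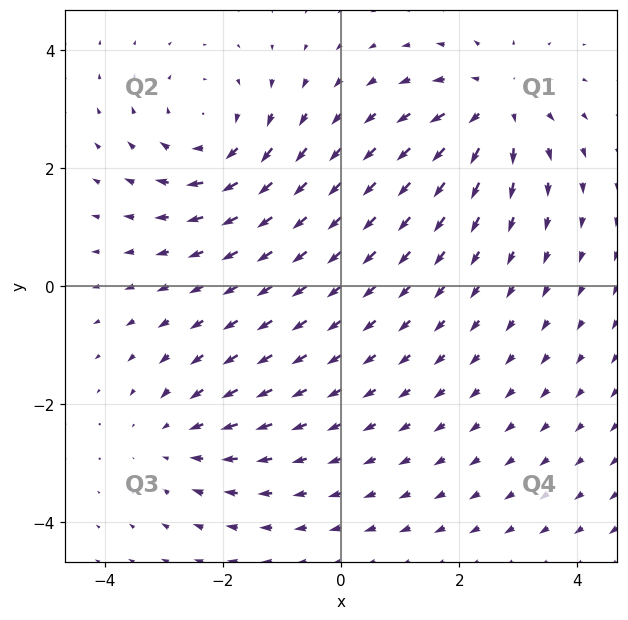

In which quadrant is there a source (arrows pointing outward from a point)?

The source sits at approximately (2.6, 3.0), which lies in quadrant Q1. The divergence there is about +5, positive as expected for a source.

Q1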